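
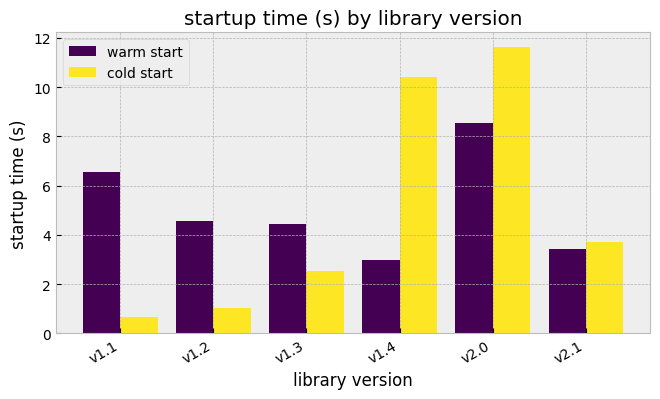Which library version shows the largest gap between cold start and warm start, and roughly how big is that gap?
v1.4, ≈ 7 s

v1.4: cold start ≈ 10, warm start ≈ 3 → gap ≈ 7. Next-largest (v1.1) is only ≈ 6.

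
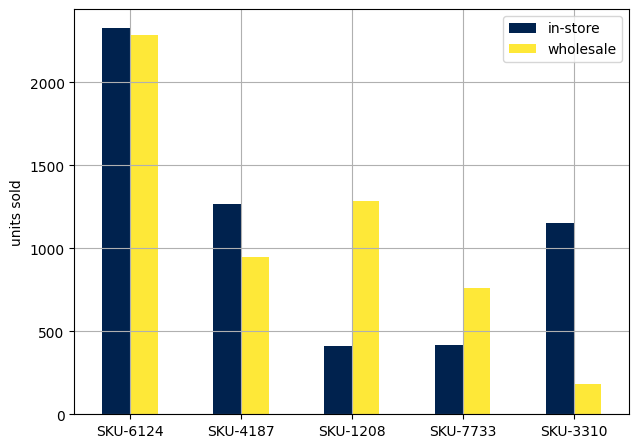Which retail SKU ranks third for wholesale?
Top 4 for wholesale: SKU-6124 ≈ 2200, SKU-1208 ≈ 1200, SKU-4187 ≈ 1000, SKU-7733 ≈ 800.

SKU-4187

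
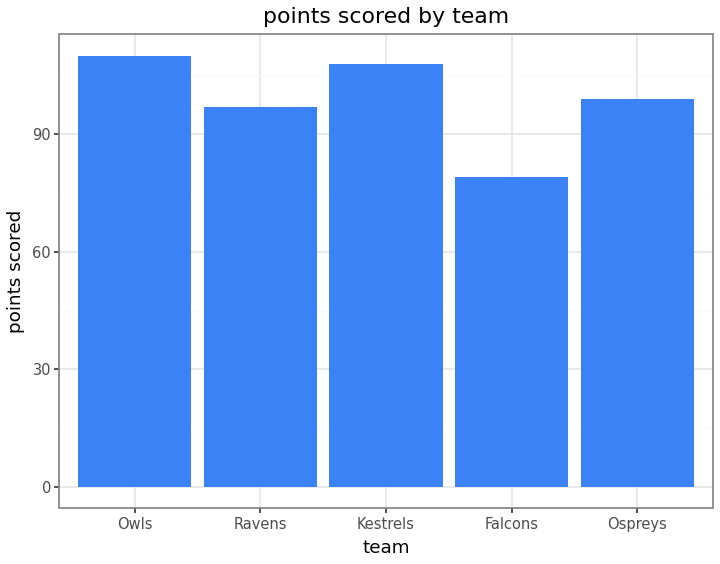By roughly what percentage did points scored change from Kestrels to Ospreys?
Kestrels ≈ 110, Ospreys ≈ 100; (100 − 110) / 110 ≈ -9.1%.

≈ -9.1%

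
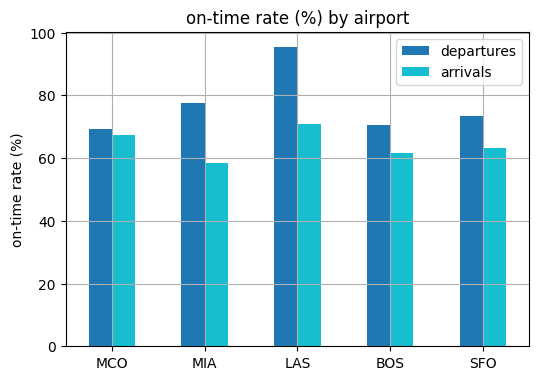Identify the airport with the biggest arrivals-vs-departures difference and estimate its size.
LAS, ≈ 30 %

LAS: arrivals ≈ 70, departures ≈ 100 → gap ≈ 30. Next-largest (MIA) is only ≈ 20.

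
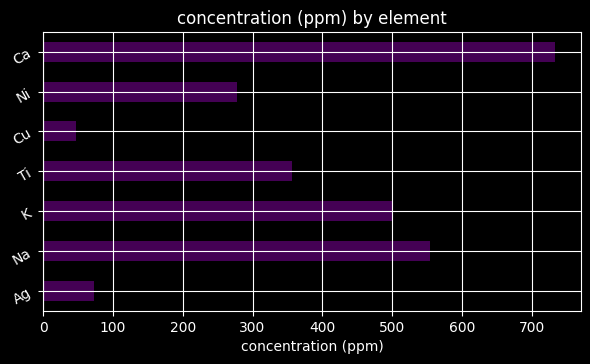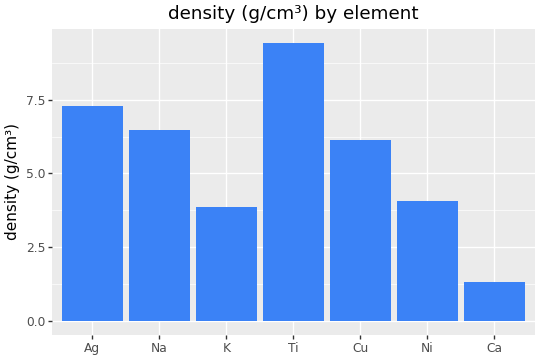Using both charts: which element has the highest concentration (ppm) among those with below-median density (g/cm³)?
Ca

Chart 2 median density (g/cm³) ≈ 6; below-median elements: K, Ni, Ca. Among those, Ca has the highest concentration (ppm) (≈ 700).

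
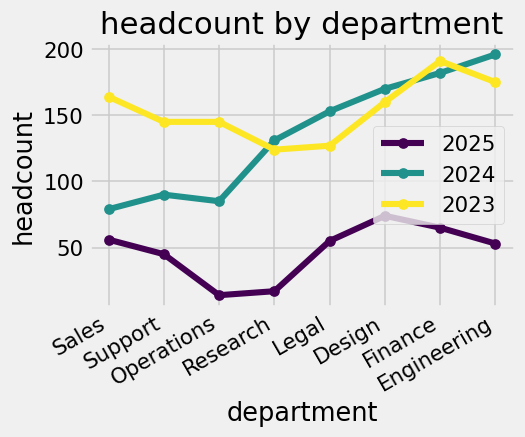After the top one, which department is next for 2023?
Top 3 for 2023: Finance ≈ 200, Engineering ≈ 180, Sales ≈ 160.

Engineering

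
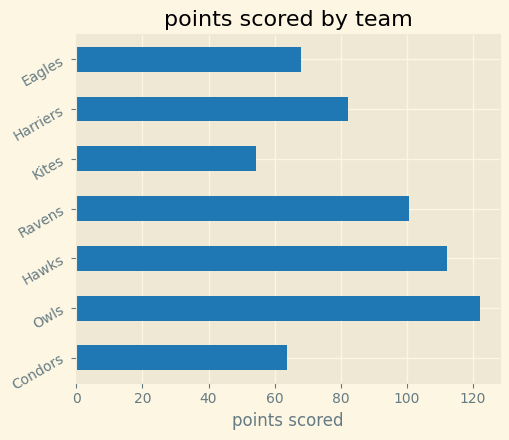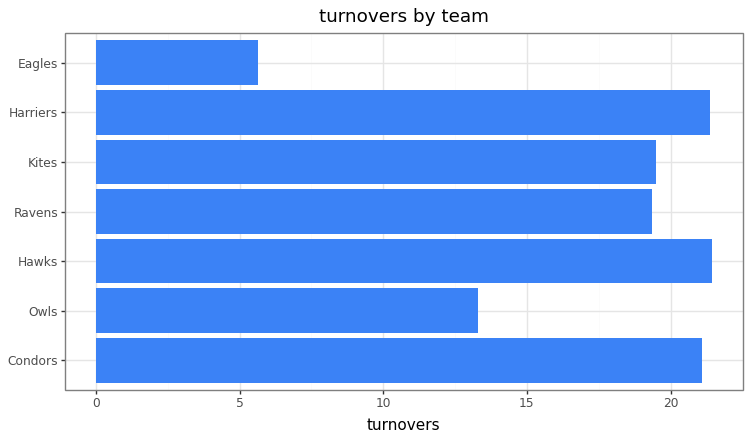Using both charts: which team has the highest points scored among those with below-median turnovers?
Owls

Chart 2 median turnovers ≈ 20; below-median teams: Owls, Ravens, Eagles. Among those, Owls has the highest points scored (≈ 120).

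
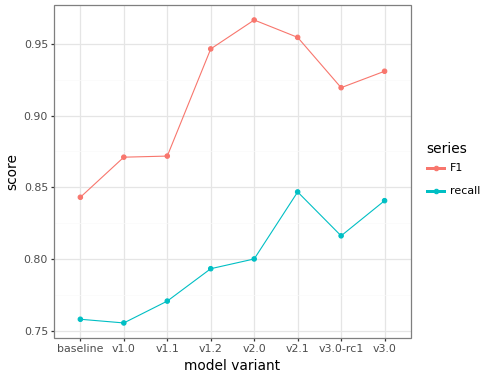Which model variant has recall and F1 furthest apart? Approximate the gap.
v2.0: recall ≈ 0.80, F1 ≈ 0.96 → gap ≈ 0.16. Next-largest (v1.2) is only ≈ 0.14.

v2.0, ≈ 0.16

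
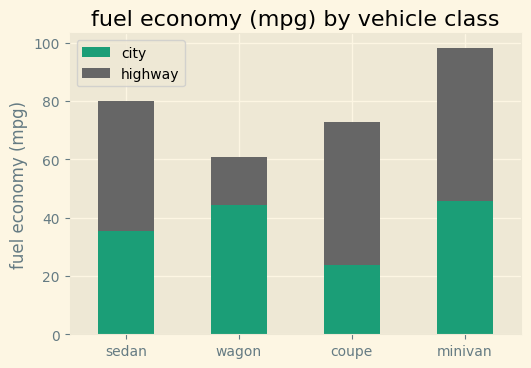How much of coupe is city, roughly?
≈ 20

city top ≈ 20, bottom ≈ 0; segment ≈ 20.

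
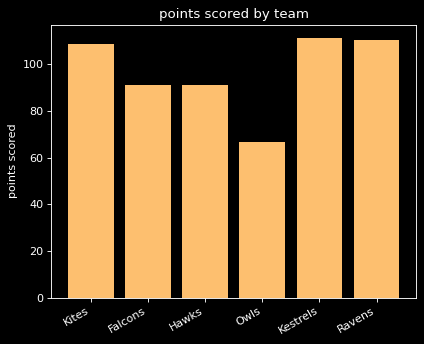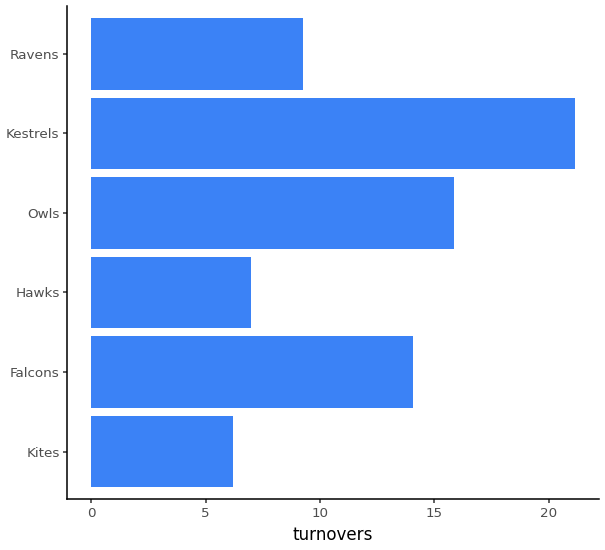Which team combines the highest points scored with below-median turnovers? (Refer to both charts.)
Ravens

Chart 2 median turnovers ≈ 12; below-median teams: Kites, Hawks, Ravens. Among those, Ravens has the highest points scored (≈ 120).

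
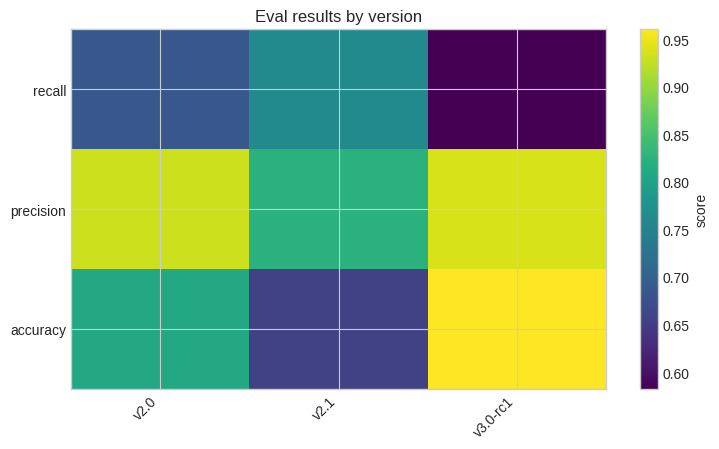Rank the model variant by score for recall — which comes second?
v2.0

Top 3 for recall: v2.1 ≈ 0.75, v2.0 ≈ 0.70, v3.0-rc1 ≈ 0.60.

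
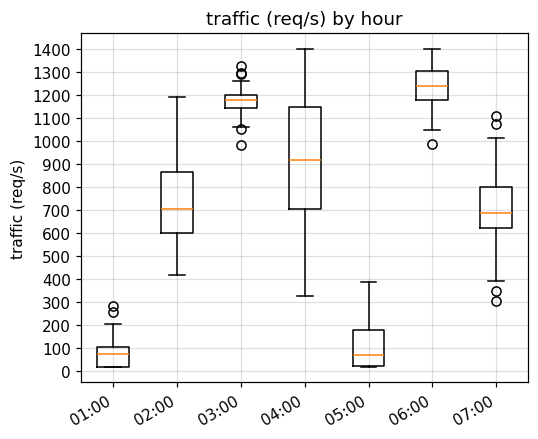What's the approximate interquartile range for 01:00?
Q3 ≈ 100, Q1 ≈ 0; IQR ≈ 100.

≈ 100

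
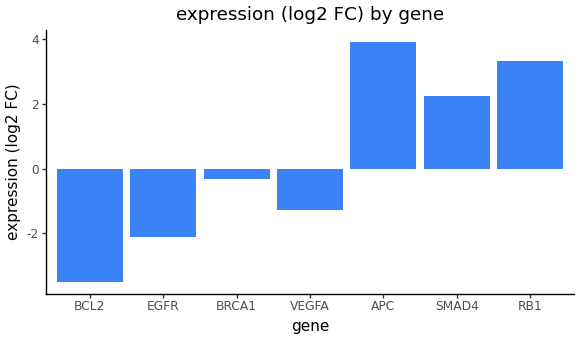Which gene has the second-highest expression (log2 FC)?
RB1

Top 3: APC ≈ 4, RB1 ≈ 3, SMAD4 ≈ 2.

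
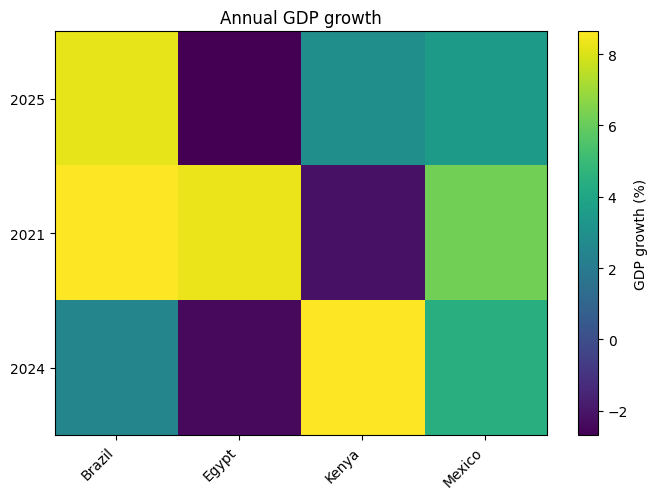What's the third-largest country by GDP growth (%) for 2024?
Brazil

Top 4 for 2024: Kenya ≈ 9, Mexico ≈ 4, Brazil ≈ 2, Egypt ≈ -2.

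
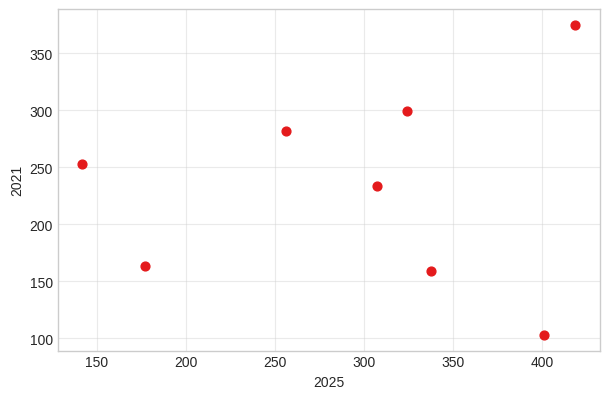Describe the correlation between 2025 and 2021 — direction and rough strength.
no clear correlation

Points are roughly uncorrelated; weak (|r| ≈ 0.1).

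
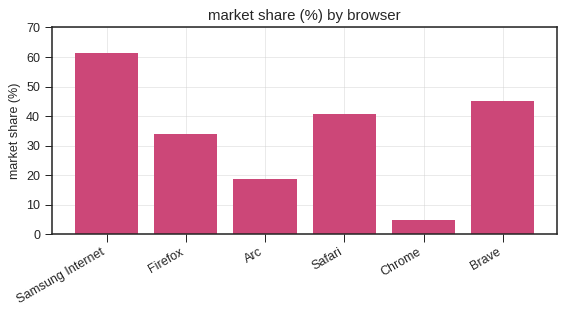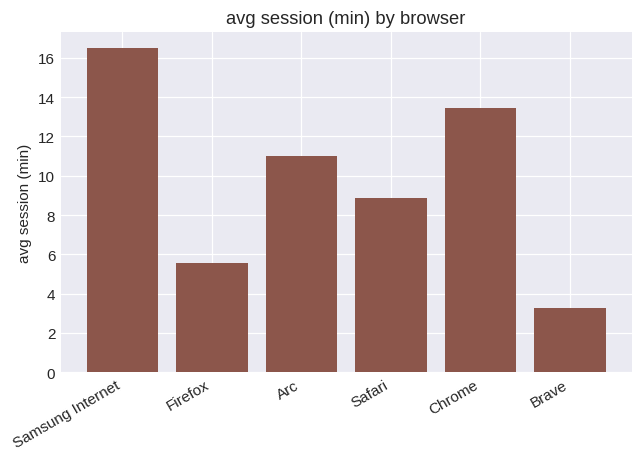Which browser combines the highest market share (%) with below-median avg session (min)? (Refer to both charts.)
Brave

Chart 2 median avg session (min) ≈ 10; below-median browsers: Firefox, Safari, Brave. Among those, Brave has the highest market share (%) (≈ 50).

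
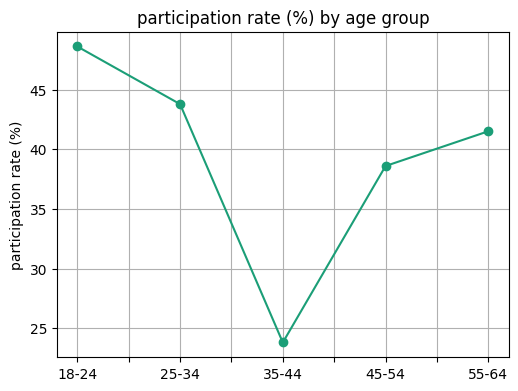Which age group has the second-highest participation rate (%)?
Top 3: 18-24 ≈ 50, 25-34 ≈ 45, 55-64 ≈ 40.

25-34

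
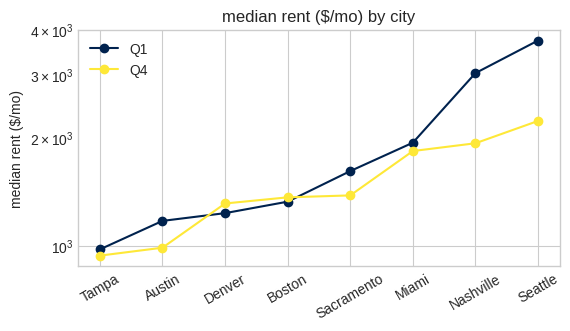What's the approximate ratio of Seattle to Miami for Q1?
≈ 1.75×

Seattle ≈ 3500, Miami ≈ 2000; 3500/2000 ≈ 1.75.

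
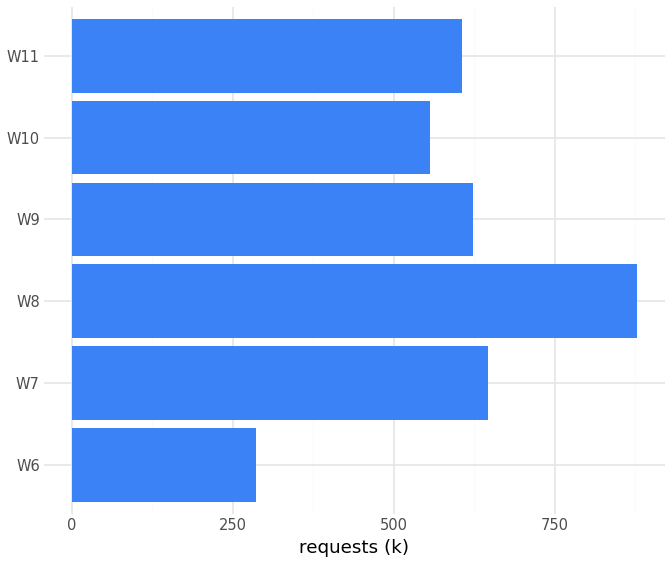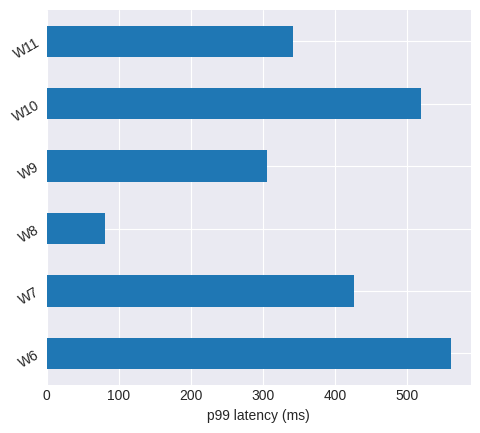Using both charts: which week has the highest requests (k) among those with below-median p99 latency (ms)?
Chart 2 median p99 latency (ms) ≈ 400; below-median weeks: W8, W9, W11. Among those, W8 has the highest requests (k) (≈ 900).

W8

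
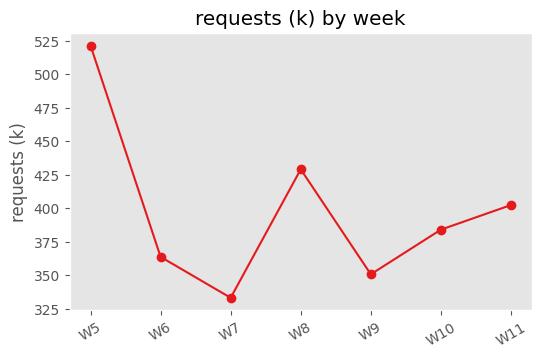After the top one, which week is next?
W8

Top 3: W5 ≈ 520, W8 ≈ 420, W11 ≈ 400.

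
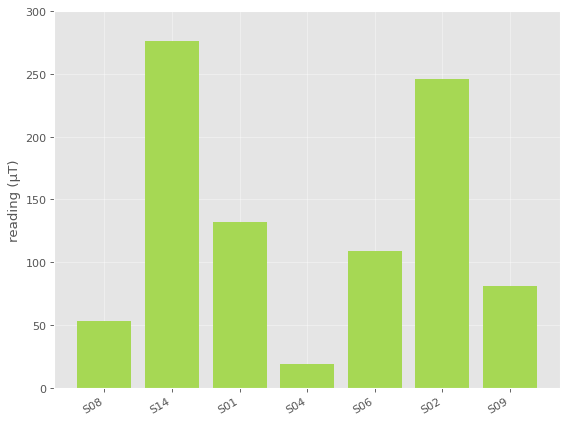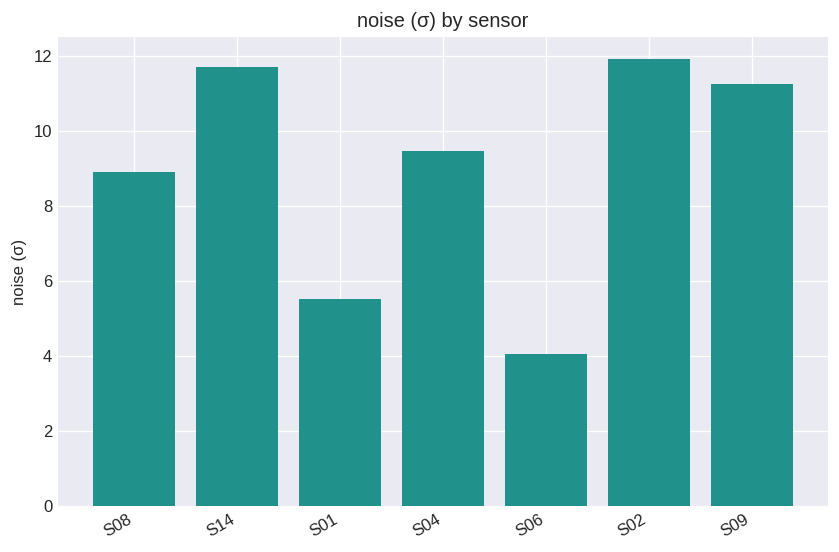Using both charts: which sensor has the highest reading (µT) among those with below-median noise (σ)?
Chart 2 median noise (σ) ≈ 10; below-median sensors: S08, S01, S06. Among those, S01 has the highest reading (µT) (≈ 150).

S01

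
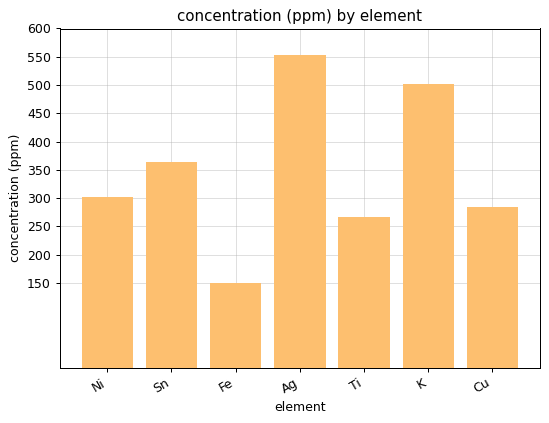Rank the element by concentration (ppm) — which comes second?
Top 3: Ag ≈ 550, K ≈ 500, Sn ≈ 350.

K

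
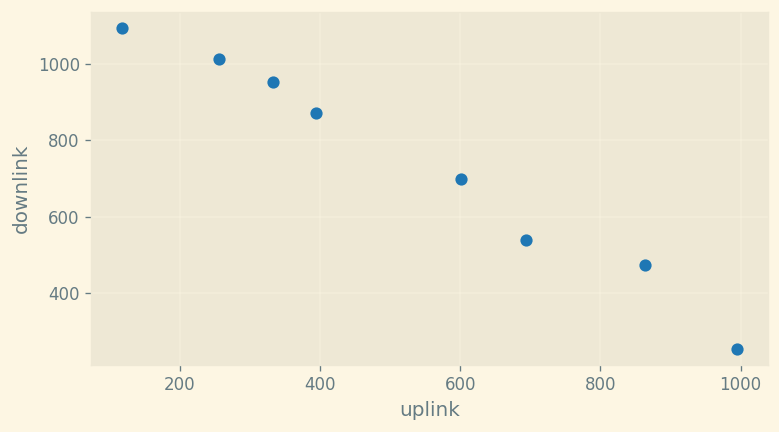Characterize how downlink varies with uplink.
negative, strong

Points are negatively correlated; strong (|r| ≈ 1.0).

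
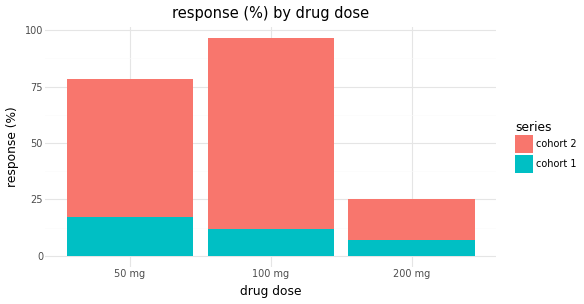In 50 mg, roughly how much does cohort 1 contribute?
≈ 20

cohort 1 top ≈ 20, bottom ≈ 0; segment ≈ 20.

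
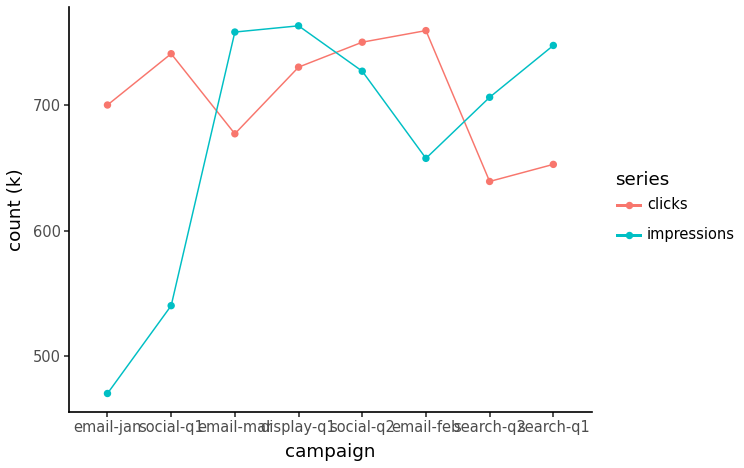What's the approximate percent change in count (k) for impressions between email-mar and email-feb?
≈ -13.3%

email-mar ≈ 750, email-feb ≈ 650; (650 − 750) / 750 ≈ -13.3%.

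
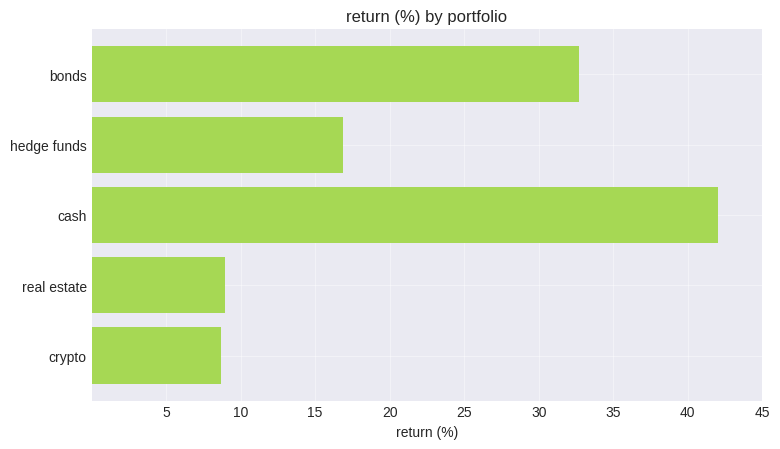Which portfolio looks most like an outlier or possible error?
cash ≈ 40; the rest sit between ≈ 10 and ≈ 35.

cash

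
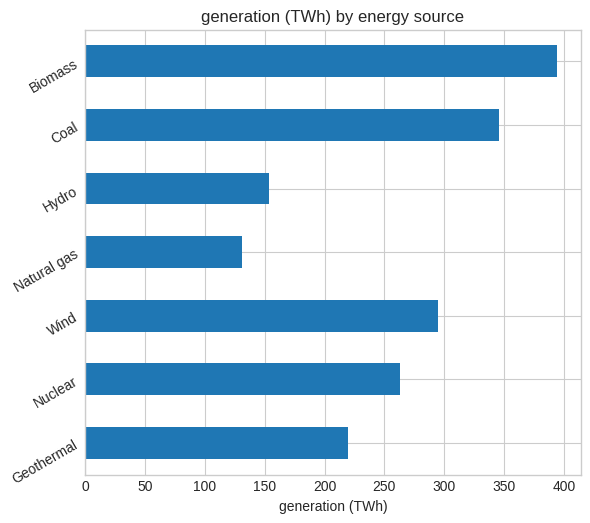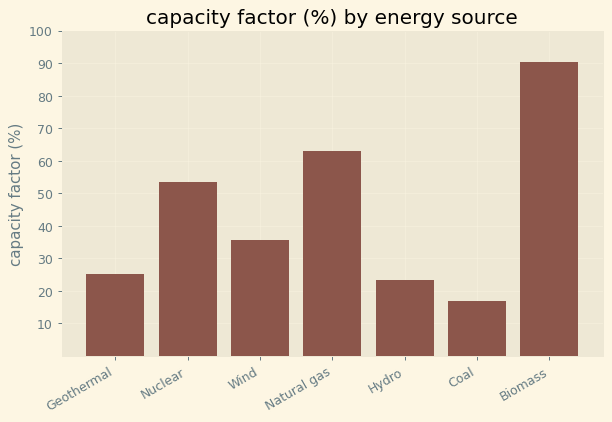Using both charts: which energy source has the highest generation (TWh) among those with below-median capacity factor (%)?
Coal

Chart 2 median capacity factor (%) ≈ 40; below-median energy sources: Geothermal, Hydro, Coal. Among those, Coal has the highest generation (TWh) (≈ 350).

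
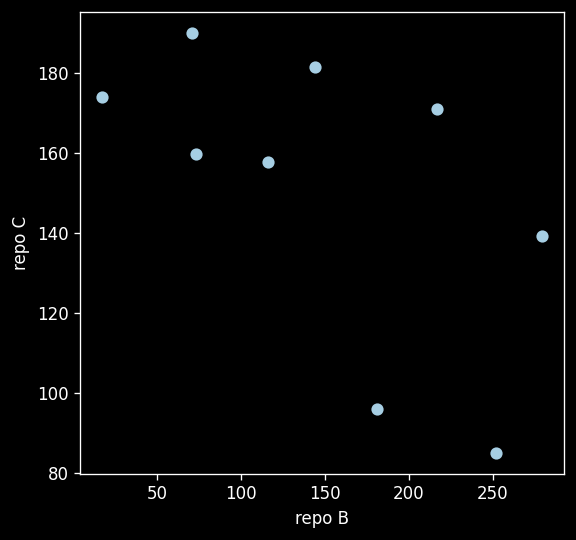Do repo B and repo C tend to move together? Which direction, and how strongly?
Points are negatively correlated; moderate (|r| ≈ 0.6).

negative, moderate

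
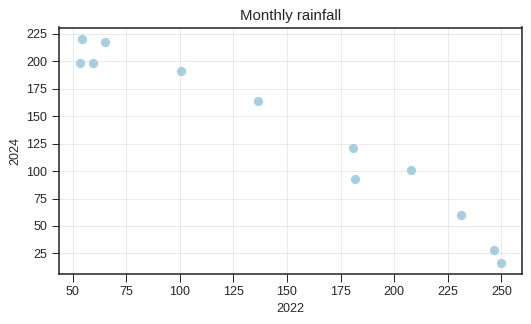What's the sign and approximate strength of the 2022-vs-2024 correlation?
negative, strong

Points are negatively correlated; strong (|r| ≈ 1.0).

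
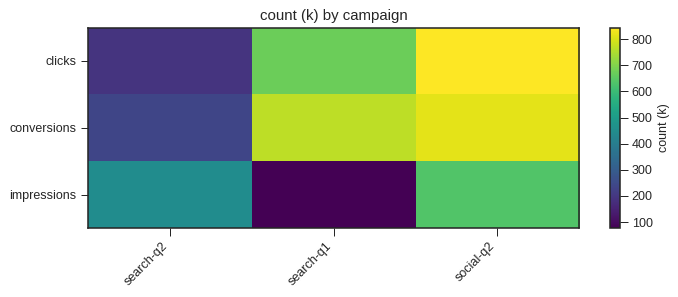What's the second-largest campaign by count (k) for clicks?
search-q1

Top 3 for clicks: social-q2 ≈ 800, search-q1 ≈ 700, search-q2 ≈ 200.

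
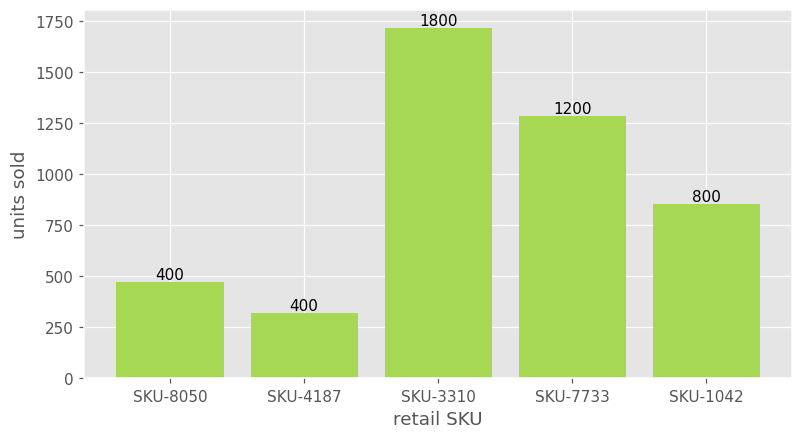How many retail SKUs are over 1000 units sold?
Above 1000: SKU-3310, SKU-7733.

2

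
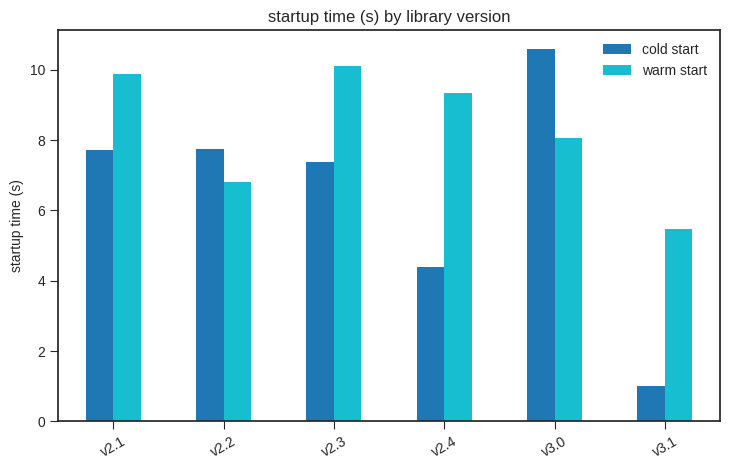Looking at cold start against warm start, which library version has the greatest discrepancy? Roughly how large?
v2.4, ≈ 5 s

v2.4: cold start ≈ 4, warm start ≈ 9 → gap ≈ 5. Next-largest (v3.1) is only ≈ 4.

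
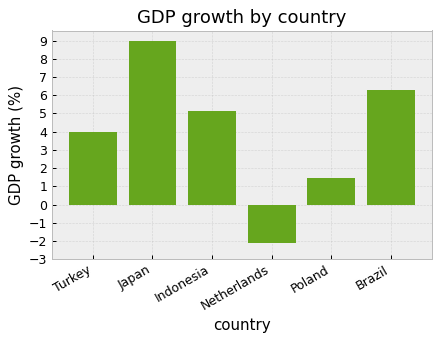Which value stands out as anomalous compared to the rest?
Netherlands

Netherlands ≈ -2; the rest sit between ≈ 1 and ≈ 9.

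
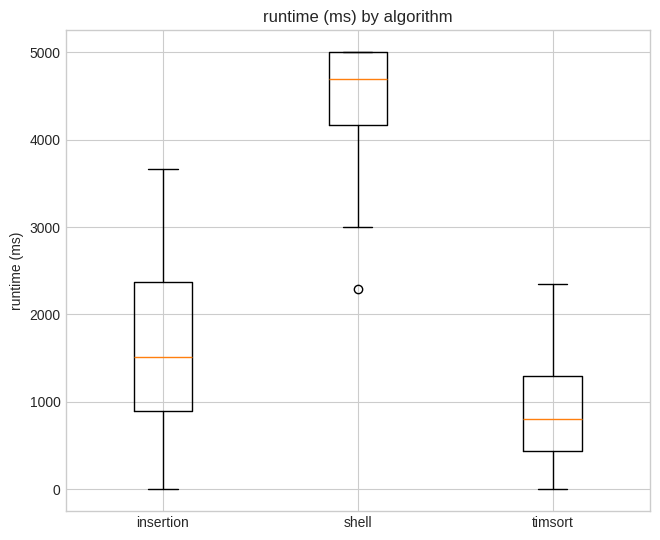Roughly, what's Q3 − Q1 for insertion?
≈ 1500

Q3 ≈ 2500, Q1 ≈ 1000; IQR ≈ 1500.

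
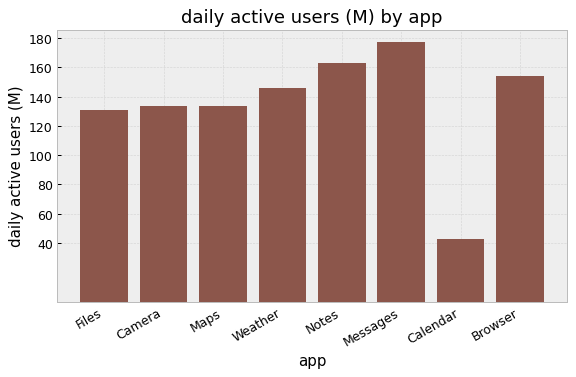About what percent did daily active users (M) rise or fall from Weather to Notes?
≈ +14.3%

Weather ≈ 140, Notes ≈ 160; (160 − 140) / 140 ≈ +14.3%.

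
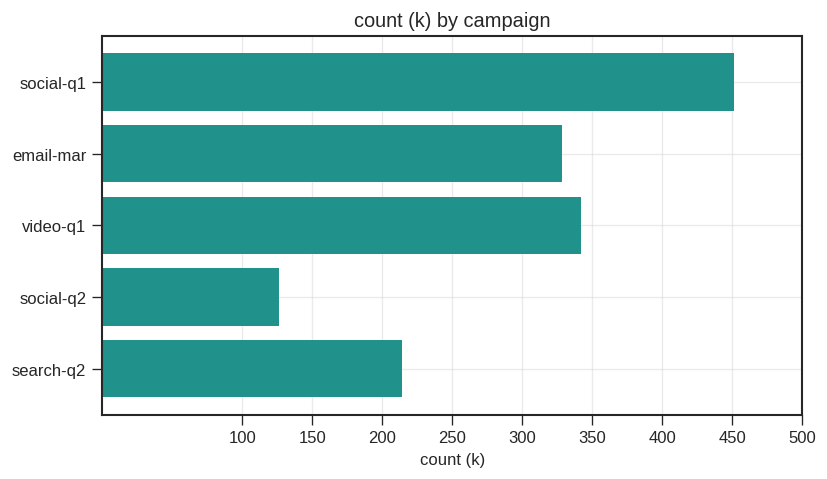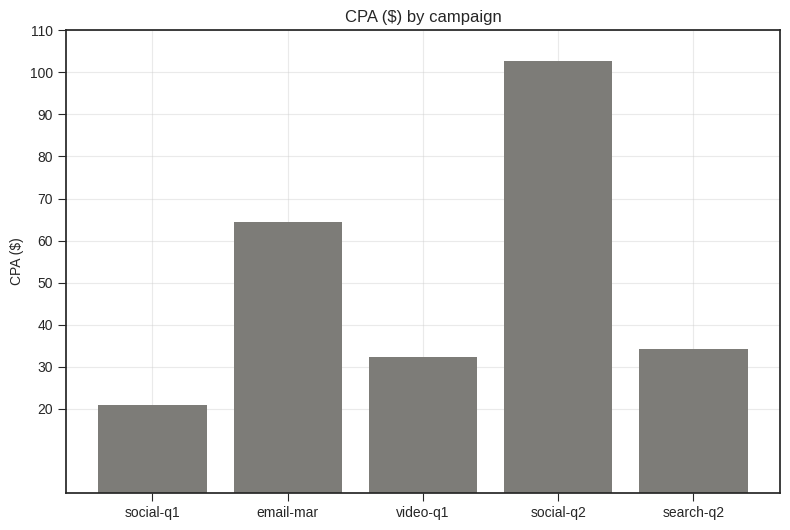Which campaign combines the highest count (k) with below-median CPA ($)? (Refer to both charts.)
social-q1

Chart 2 median CPA ($) ≈ 30; below-median campaigns: social-q1, video-q1. Among those, social-q1 has the highest count (k) (≈ 450).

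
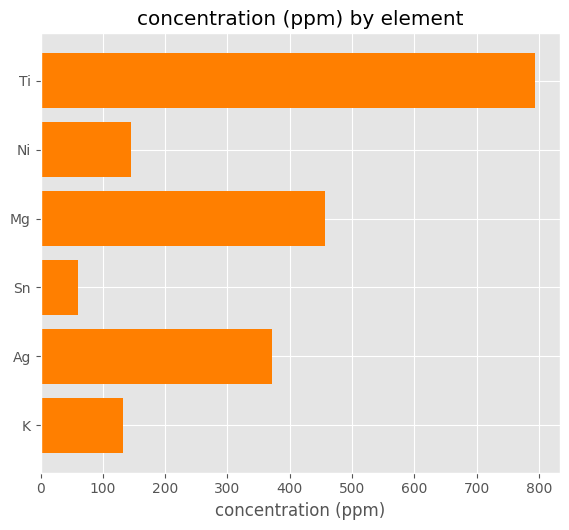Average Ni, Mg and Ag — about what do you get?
≈ 333

(100 + 500 + 400) / 3 ≈ 333.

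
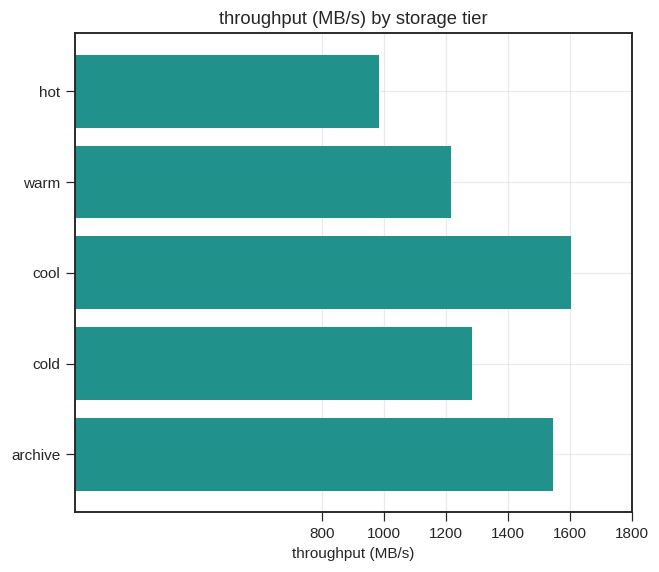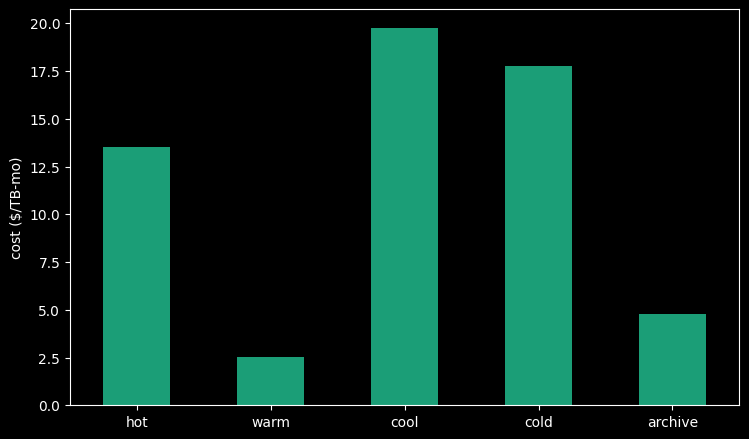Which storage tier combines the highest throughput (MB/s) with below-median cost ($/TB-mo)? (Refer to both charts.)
archive

Chart 2 median cost ($/TB-mo) ≈ 14; below-median storage tiers: warm, archive. Among those, archive has the highest throughput (MB/s) (≈ 1600).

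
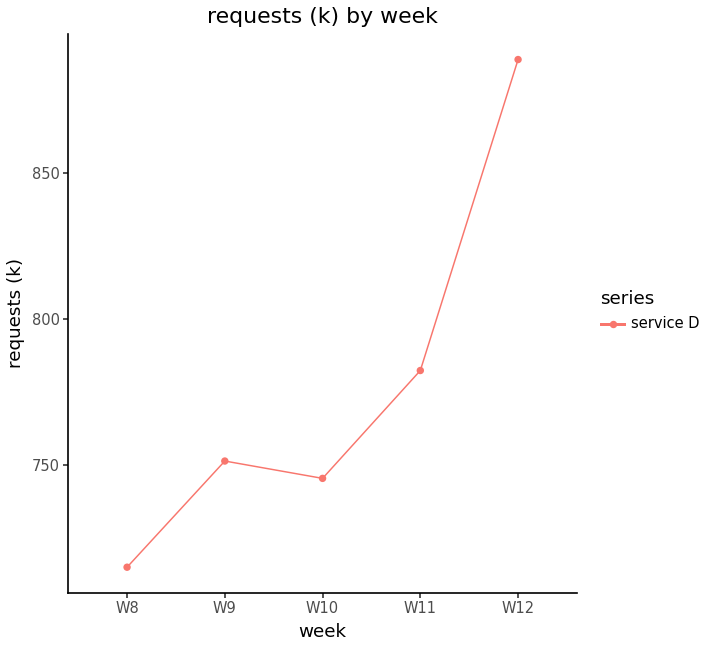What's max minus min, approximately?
Max W12 ≈ 880, min W8 ≈ 720; range ≈ 160.

≈ 160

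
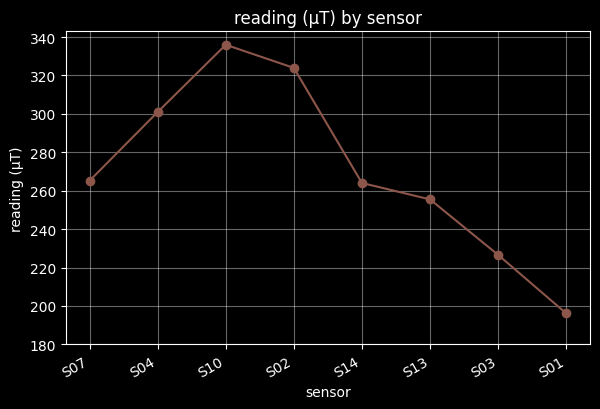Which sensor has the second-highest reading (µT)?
Top 3: S10 ≈ 340, S02 ≈ 320, S04 ≈ 300.

S02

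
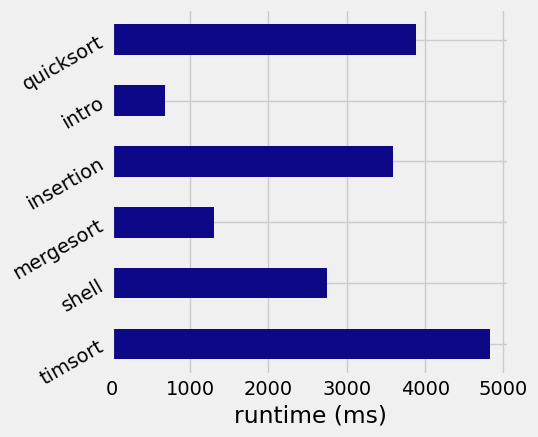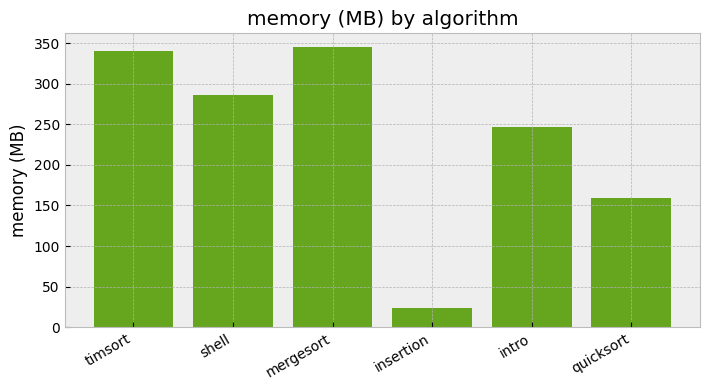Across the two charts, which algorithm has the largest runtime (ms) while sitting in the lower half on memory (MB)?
quicksort

Chart 2 median memory (MB) ≈ 250; below-median algorithms: insertion, intro, quicksort. Among those, quicksort has the highest runtime (ms) (≈ 4000).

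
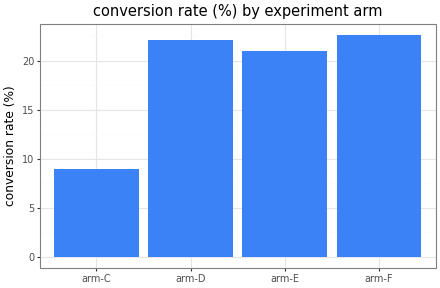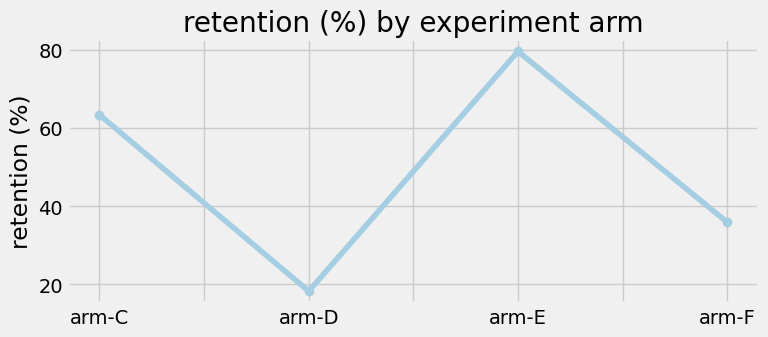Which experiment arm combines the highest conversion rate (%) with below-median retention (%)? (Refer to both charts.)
arm-F

Chart 2 median retention (%) ≈ 50; below-median experiment arms: arm-D, arm-F. Among those, arm-F has the highest conversion rate (%) (≈ 25).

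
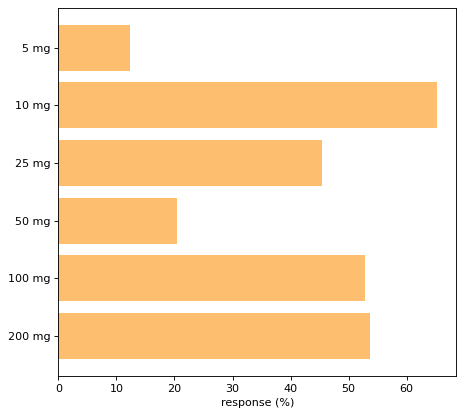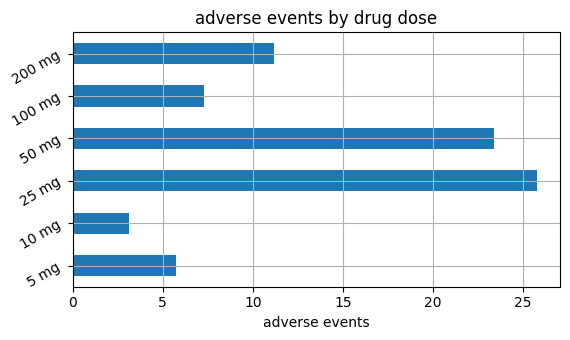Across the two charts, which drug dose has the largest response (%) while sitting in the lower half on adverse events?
10 mg

Chart 2 median adverse events ≈ 10; below-median drug doses: 5 mg, 10 mg, 100 mg. Among those, 10 mg has the highest response (%) (≈ 70).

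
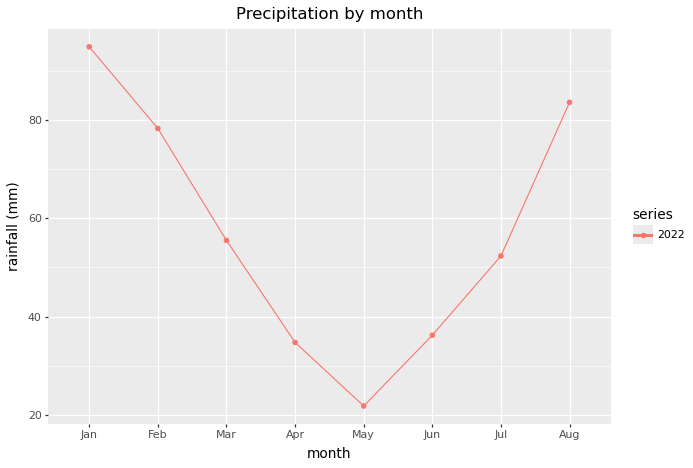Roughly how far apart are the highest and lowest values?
≈ 70

Max Jan ≈ 90, min May ≈ 20; range ≈ 70.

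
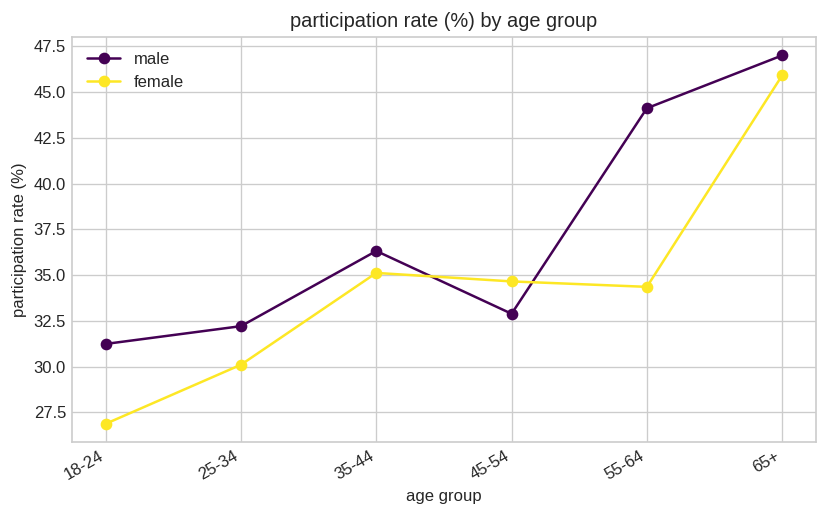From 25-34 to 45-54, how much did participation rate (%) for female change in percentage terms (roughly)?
≈ +13.3%

25-34 ≈ 30, 45-54 ≈ 34; (34 − 30) / 30 ≈ +13.3%.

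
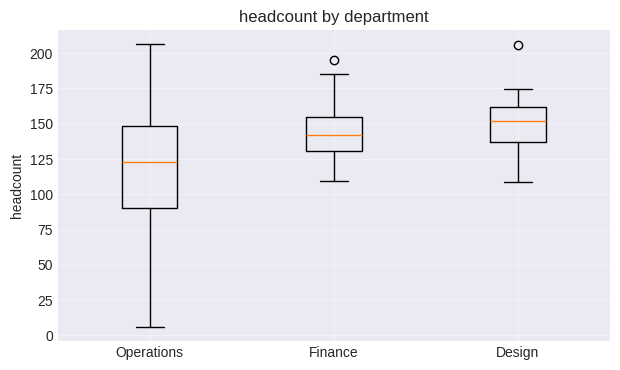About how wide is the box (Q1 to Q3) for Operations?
≈ 60

Q3 ≈ 150, Q1 ≈ 90; IQR ≈ 60.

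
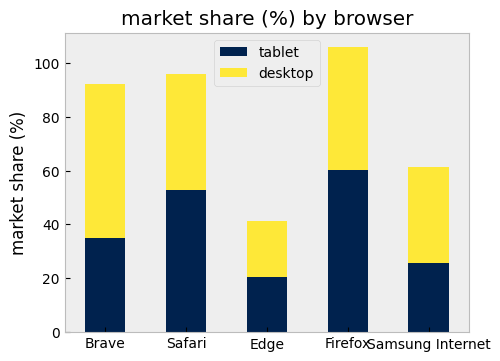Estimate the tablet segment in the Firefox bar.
≈ 60

tablet top ≈ 60, bottom ≈ 0; segment ≈ 60.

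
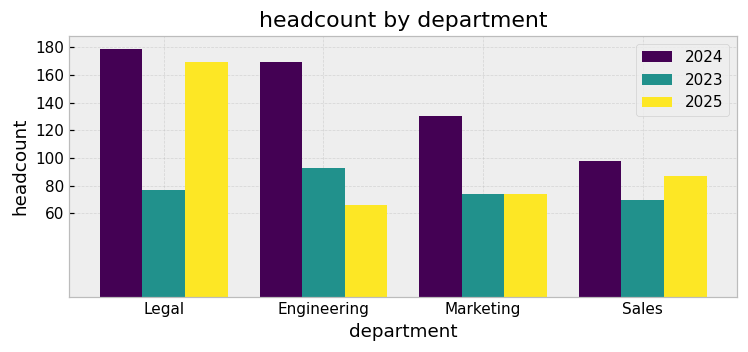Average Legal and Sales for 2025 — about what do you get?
≈ 120

(160 + 80) / 2 ≈ 120.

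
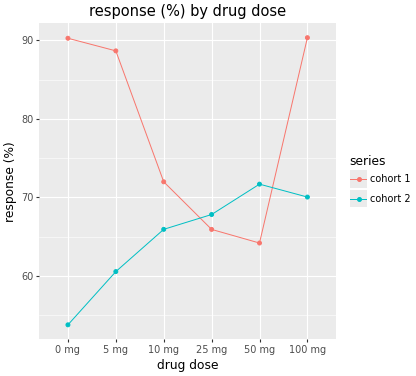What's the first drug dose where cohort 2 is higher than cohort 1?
10 mg: cohort 2 ≈ 65 vs cohort 1 ≈ 70 (not yet); 25 mg: cohort 2 ≈ 70 vs cohort 1 ≈ 65 (first crossover).

25 mg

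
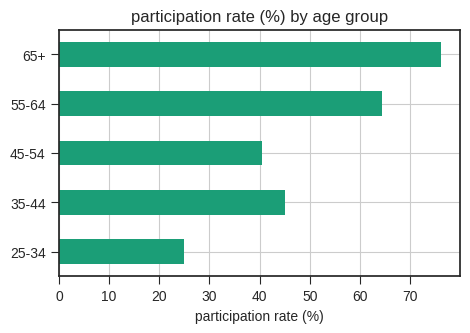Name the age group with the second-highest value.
55-64

Top 3: 65+ ≈ 80, 55-64 ≈ 60, 35-44 ≈ 40.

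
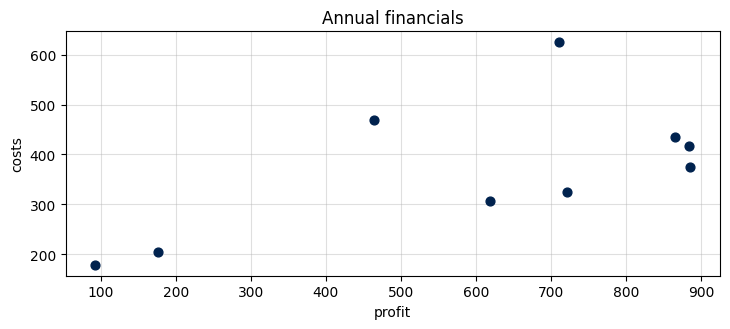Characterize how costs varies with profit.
positive, moderate

Points are positively correlated; moderate (|r| ≈ 0.6).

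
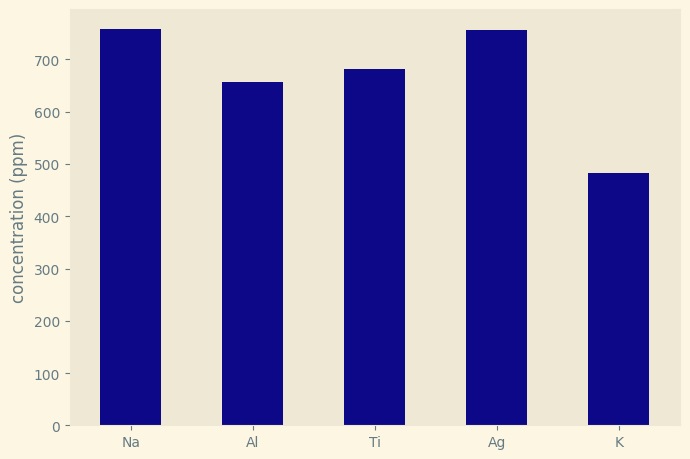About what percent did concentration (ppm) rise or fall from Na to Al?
Na ≈ 800, Al ≈ 700; (700 − 800) / 800 ≈ -12.5%.

≈ -12.5%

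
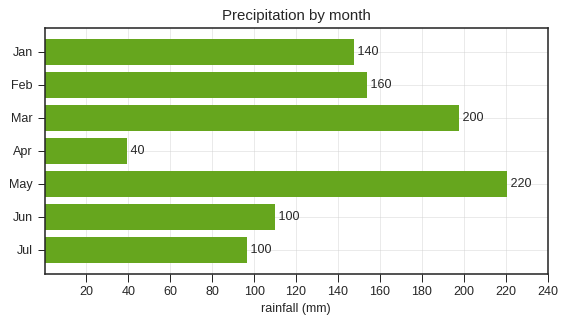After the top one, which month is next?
Mar

Top 3: May ≈ 220, Mar ≈ 200, Feb ≈ 160.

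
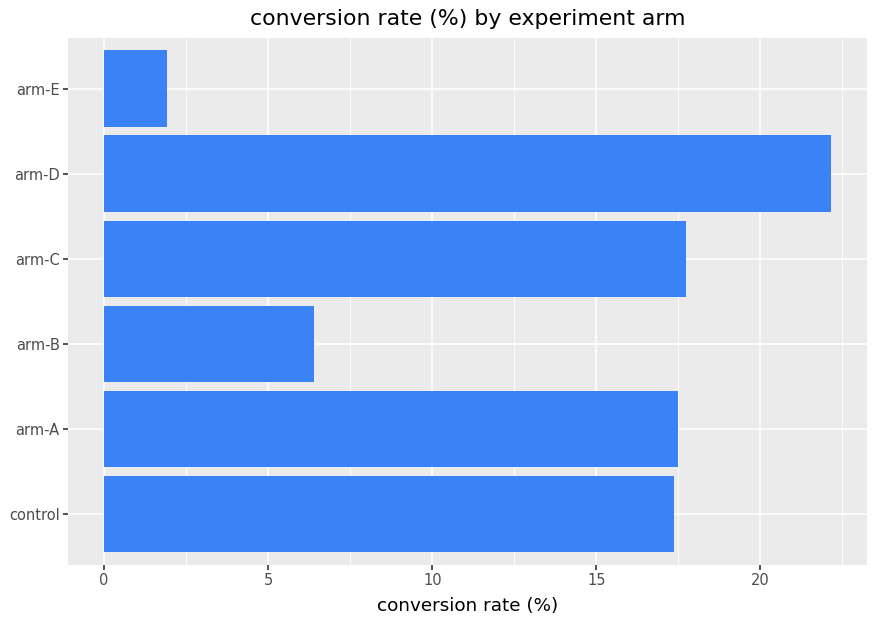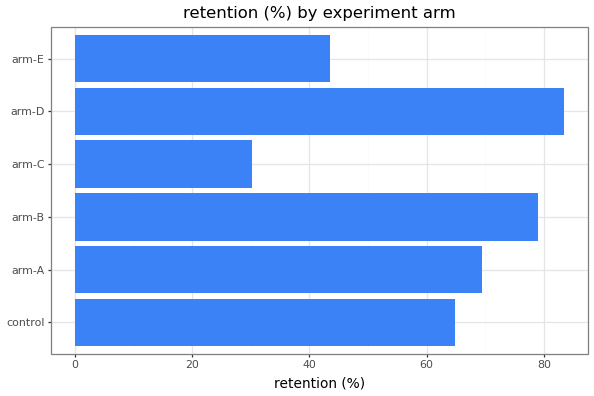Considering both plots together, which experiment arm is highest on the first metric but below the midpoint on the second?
arm-C

Chart 2 median retention (%) ≈ 70; below-median experiment arms: control, arm-C, arm-E. Among those, arm-C has the highest conversion rate (%) (≈ 20).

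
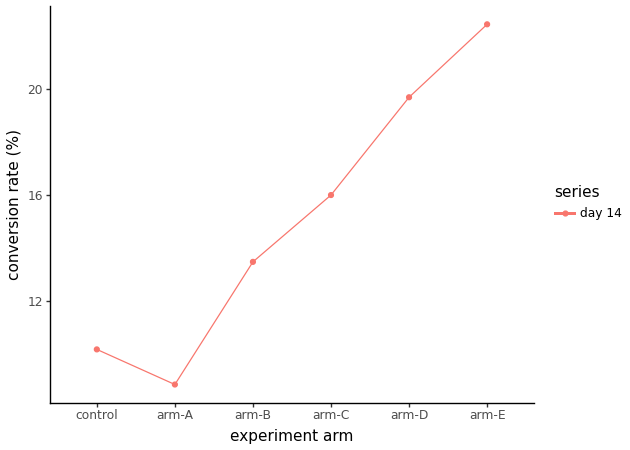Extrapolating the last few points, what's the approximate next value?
Last three: 16, 20, 22 → slope ≈ 3/step → next ≈ 25.

≈ 25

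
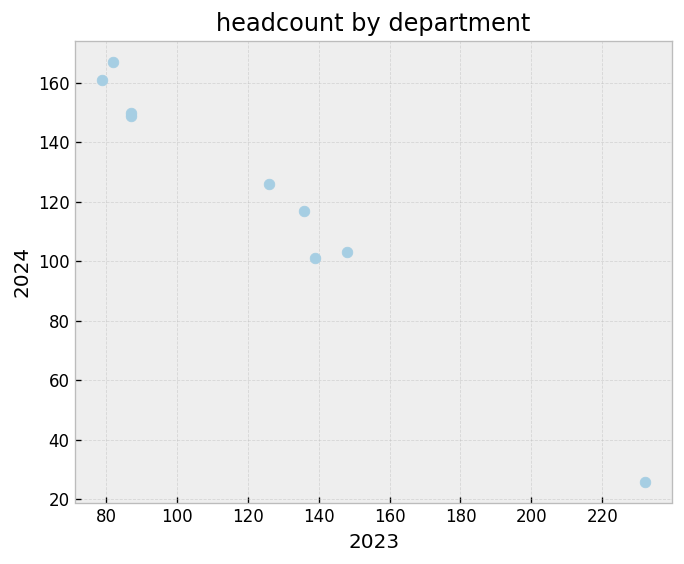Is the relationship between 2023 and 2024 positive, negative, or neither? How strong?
Points are negatively correlated; strong (|r| ≈ 1.0).

negative, strong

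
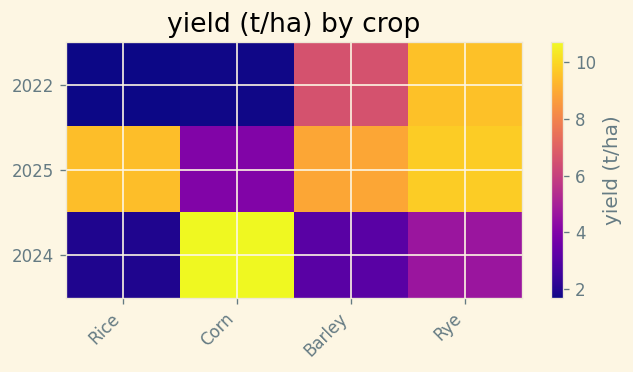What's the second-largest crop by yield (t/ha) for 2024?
Top 3 for 2024: Corn ≈ 11, Rye ≈ 5, Barley ≈ 3.

Rye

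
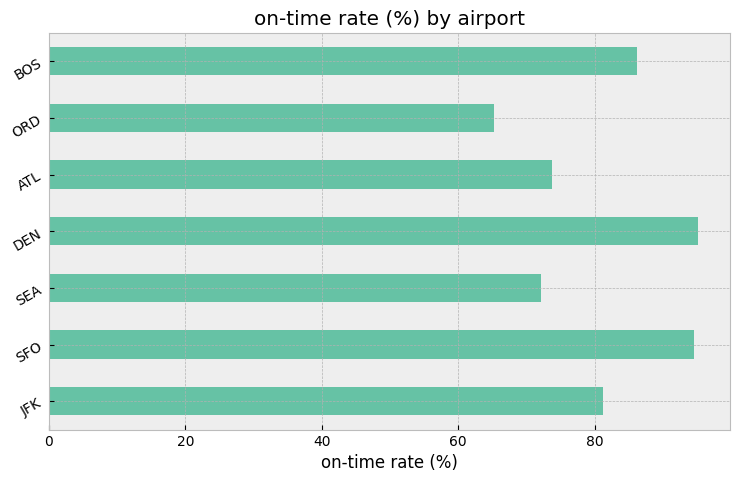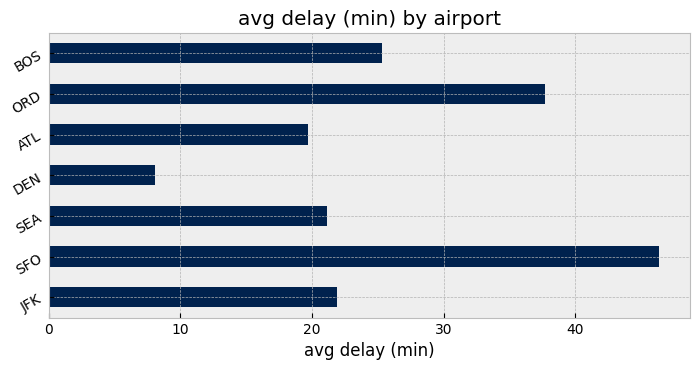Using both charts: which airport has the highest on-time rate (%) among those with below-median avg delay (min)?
DEN

Chart 2 median avg delay (min) ≈ 20; below-median airports: SEA, DEN, ATL. Among those, DEN has the highest on-time rate (%) (≈ 100).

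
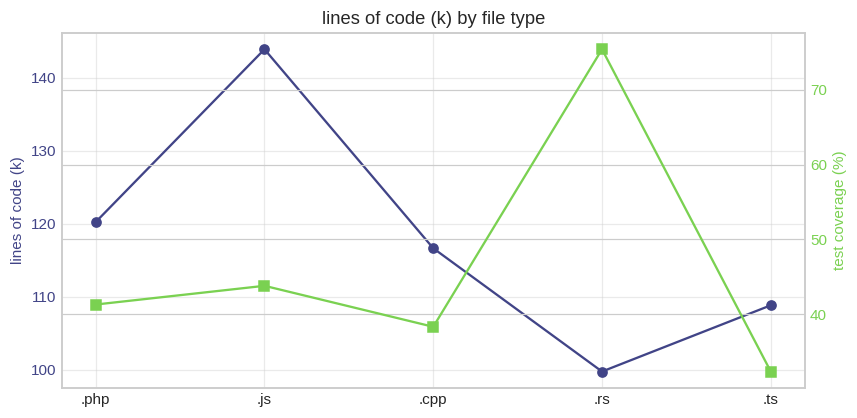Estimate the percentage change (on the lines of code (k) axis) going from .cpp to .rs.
≈ -13%

.cpp ≈ 115, .rs ≈ 100; (100 − 115) / 115 ≈ -13%.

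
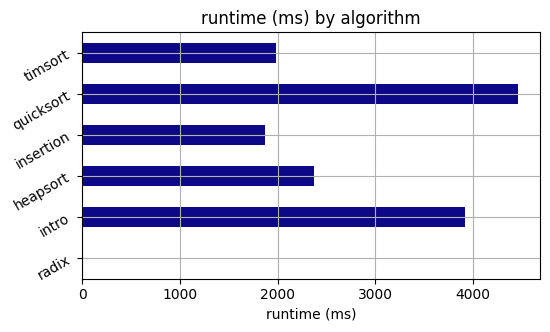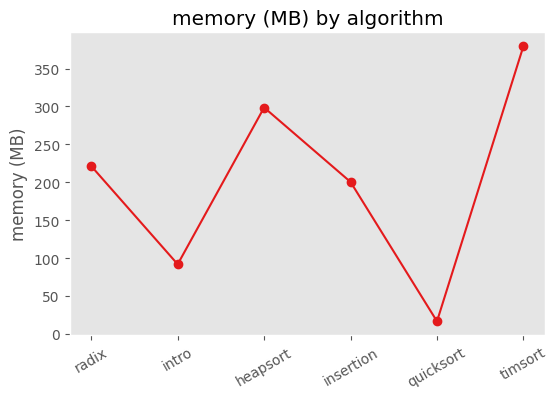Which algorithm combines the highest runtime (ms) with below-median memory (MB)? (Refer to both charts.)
Chart 2 median memory (MB) ≈ 200; below-median algorithms: intro, insertion, quicksort. Among those, quicksort has the highest runtime (ms) (≈ 4500).

quicksort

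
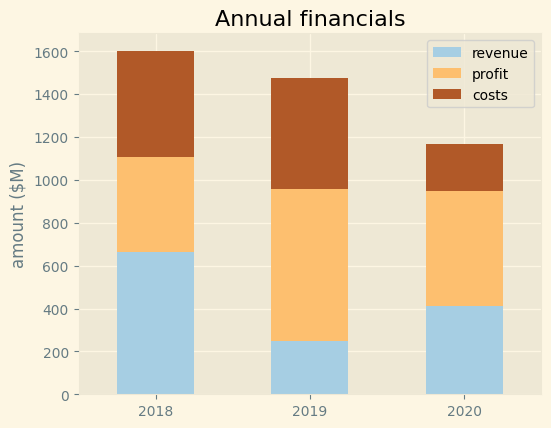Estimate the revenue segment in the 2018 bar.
≈ 600

revenue top ≈ 600, bottom ≈ 0; segment ≈ 600.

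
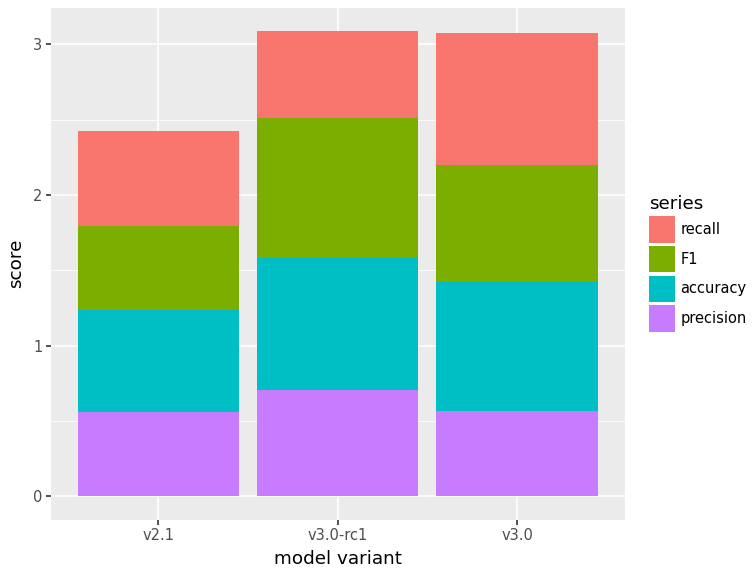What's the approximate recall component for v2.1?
recall top ≈ 2.5, bottom ≈ 2.0; segment ≈ 0.5.

≈ 0.5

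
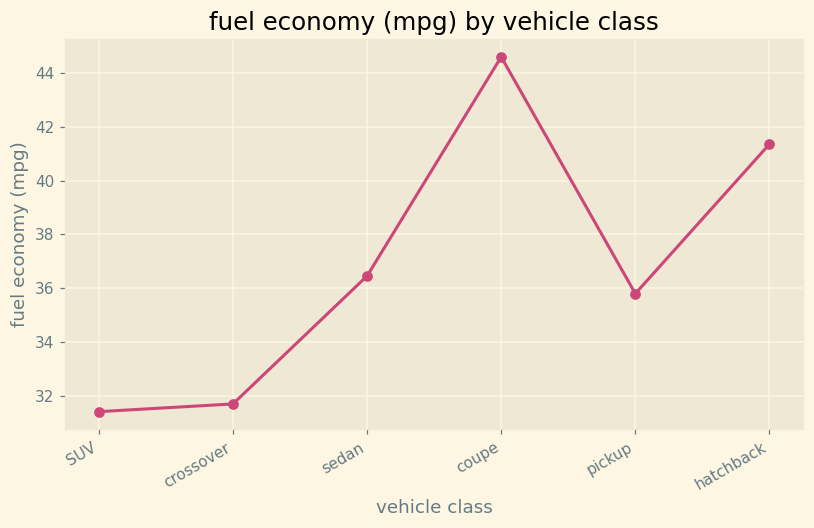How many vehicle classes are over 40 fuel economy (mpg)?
Above 40: coupe, hatchback.

2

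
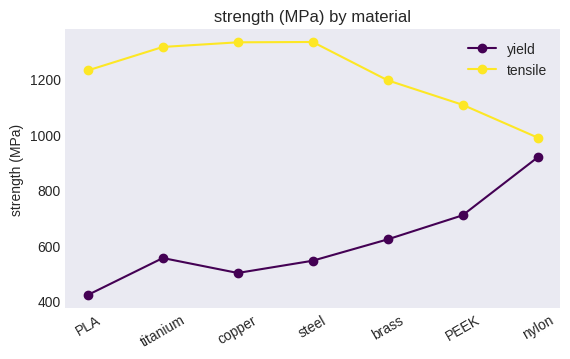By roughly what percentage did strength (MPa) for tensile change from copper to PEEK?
copper ≈ 1300, PEEK ≈ 1100; (1100 − 1300) / 1300 ≈ -15.4%.

≈ -15.4%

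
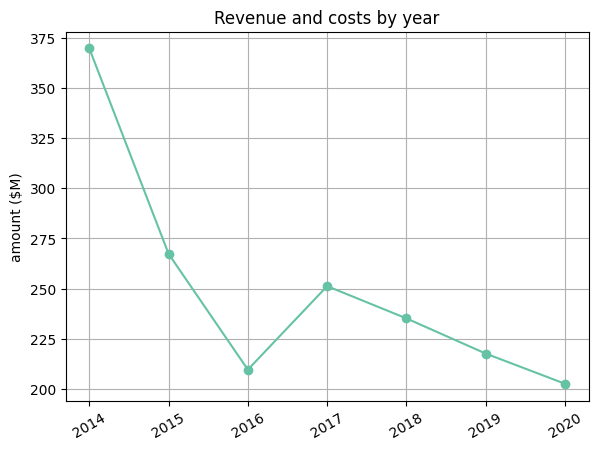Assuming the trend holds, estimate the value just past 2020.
≈ 180

Last three: 240, 220, 200 → slope ≈ -20/step → next ≈ 180.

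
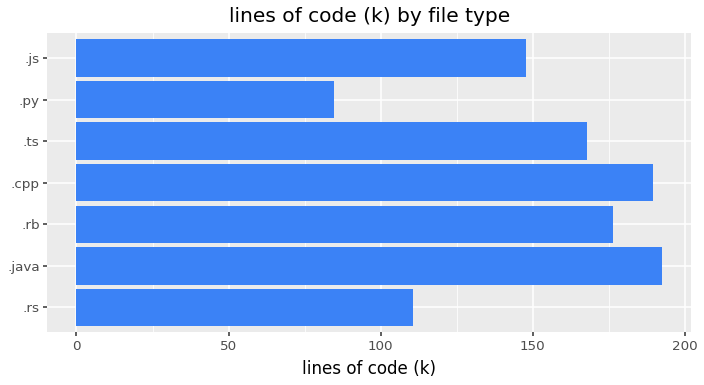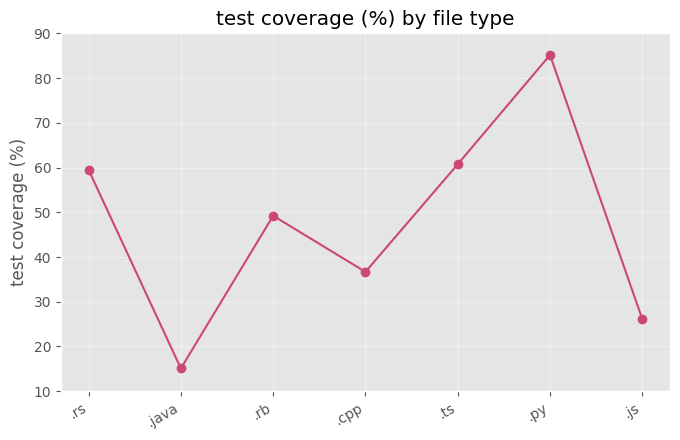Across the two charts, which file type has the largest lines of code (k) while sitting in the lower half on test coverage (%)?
Chart 2 median test coverage (%) ≈ 50; below-median file types: .java, .cpp, .js. Among those, .java has the highest lines of code (k) (≈ 200).

.java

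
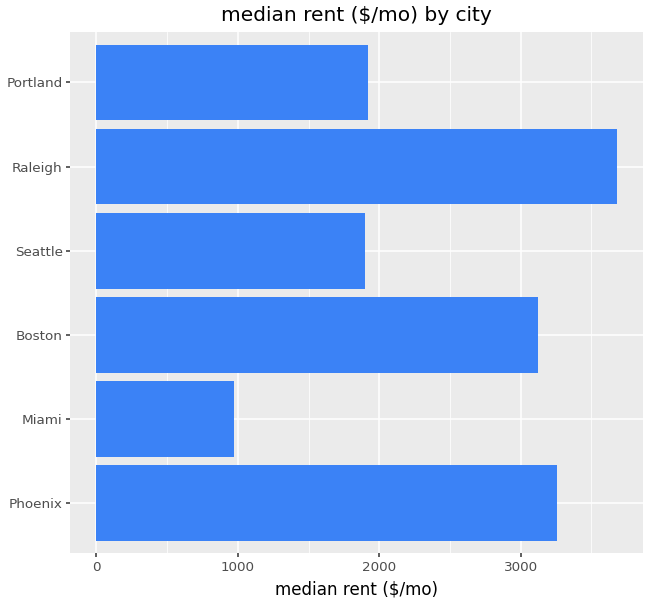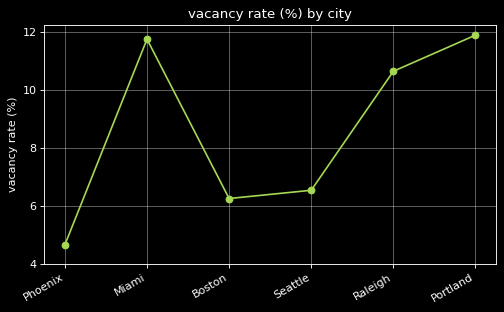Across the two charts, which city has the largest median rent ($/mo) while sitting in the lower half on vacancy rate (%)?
Phoenix

Chart 2 median vacancy rate (%) ≈ 8; below-median cities: Phoenix, Boston, Seattle. Among those, Phoenix has the highest median rent ($/mo) (≈ 3500).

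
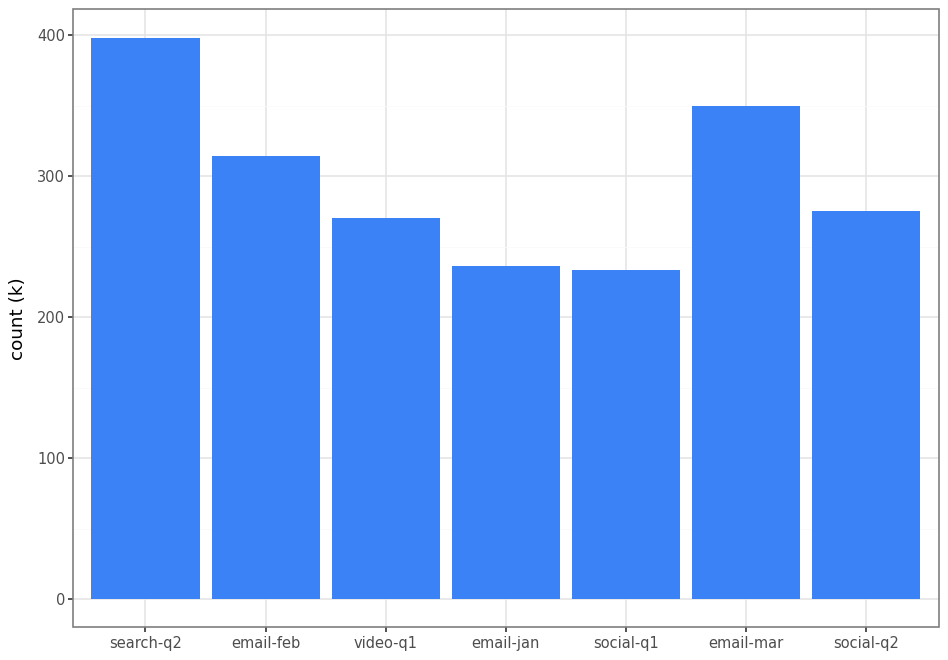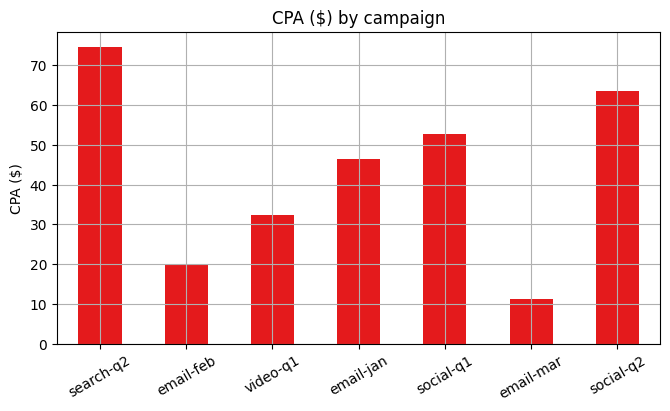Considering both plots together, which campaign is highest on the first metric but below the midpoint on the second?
Chart 2 median CPA ($) ≈ 50; below-median campaigns: email-feb, video-q1, email-mar. Among those, email-mar has the highest count (k) (≈ 350).

email-mar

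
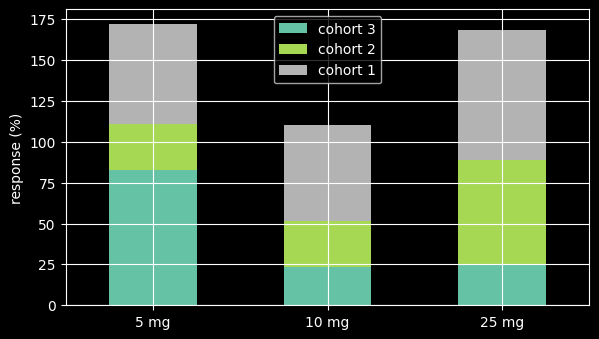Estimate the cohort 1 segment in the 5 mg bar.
cohort 1 top ≈ 180, bottom ≈ 120; segment ≈ 60.

≈ 60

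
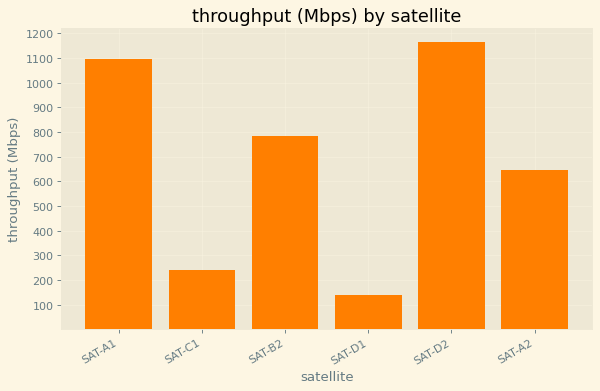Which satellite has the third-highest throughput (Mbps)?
Top 4: SAT-D2 ≈ 1200, SAT-A1 ≈ 1100, SAT-B2 ≈ 800, SAT-A2 ≈ 600.

SAT-B2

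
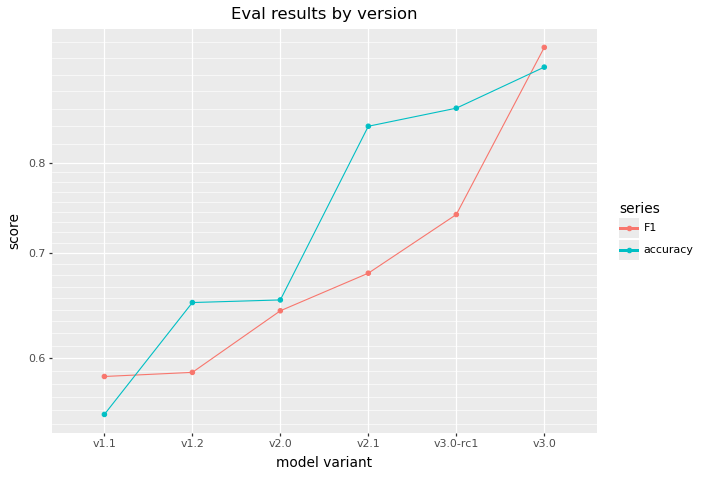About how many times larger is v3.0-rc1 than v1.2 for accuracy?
v3.0-rc1 ≈ 0.85, v1.2 ≈ 0.65; 0.85/0.65 ≈ 1.31.

≈ 1.31×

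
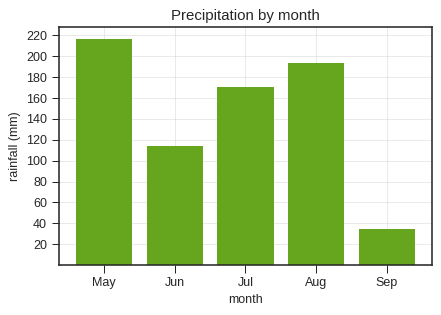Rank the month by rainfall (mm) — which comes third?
Jul

Top 4: May ≈ 220, Aug ≈ 200, Jul ≈ 180, Jun ≈ 120.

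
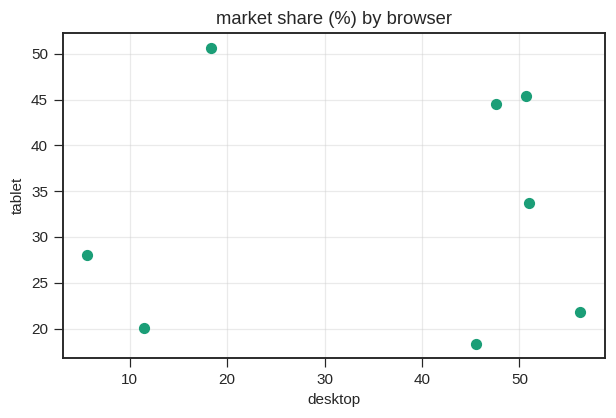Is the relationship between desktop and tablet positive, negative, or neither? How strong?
no clear correlation

Points are roughly uncorrelated; weak (|r| ≈ 0.1).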